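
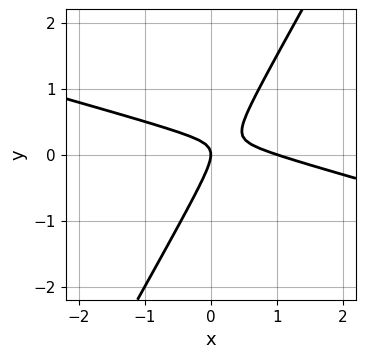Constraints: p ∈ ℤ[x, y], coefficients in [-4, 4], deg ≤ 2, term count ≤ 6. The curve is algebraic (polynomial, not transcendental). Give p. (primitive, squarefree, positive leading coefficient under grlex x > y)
(a) The degree is 2 — no degree-1 curve has this shape.
(b) From the axis intercepts and sections: it meets the y-axis at y = 0 (among the integer gridlines); the x-axis gridline crossings are at x ∈ {0, 1}.
(c) Matching integer coefficients to the picture gives p.

x^2 + 3*x*y - 2*y^2 - x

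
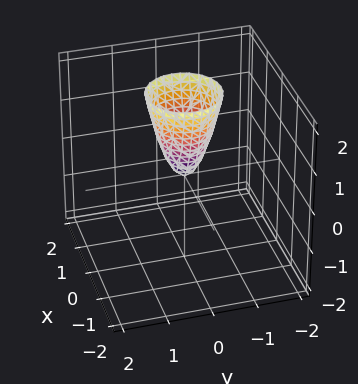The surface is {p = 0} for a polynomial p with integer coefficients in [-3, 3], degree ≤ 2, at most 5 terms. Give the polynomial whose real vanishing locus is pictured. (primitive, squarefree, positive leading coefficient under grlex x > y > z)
3*x^2 + 3*y^2 - z

The degree is 2 — a paraboloid; a quadric.
Symmetries: rotational symmetry about the z-axis ⇒ p depends on x, y only through x² + y².
Checking where it meets the axes: one z-axis crossing is at z = 0; it meets the x-axis at x = 0 (among the integer gridlines); it crosses the y-axis at the gridline y = 0.
Matching integer coefficients to the picture gives p.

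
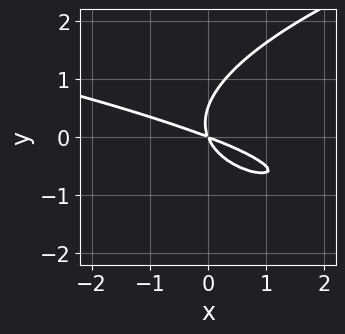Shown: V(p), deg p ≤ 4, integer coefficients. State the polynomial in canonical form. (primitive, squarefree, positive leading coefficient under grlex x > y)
2*y^3 - x^2 - 3*x*y - y^2

The degree is 3 — a generic line meets the curve in up to 3 points.
Putting this together gives p.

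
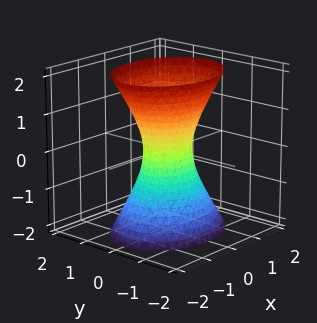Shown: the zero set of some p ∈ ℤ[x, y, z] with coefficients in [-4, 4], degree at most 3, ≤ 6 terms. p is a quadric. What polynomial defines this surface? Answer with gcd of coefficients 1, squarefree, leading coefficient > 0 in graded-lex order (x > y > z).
First, degree: an hourglass — one-sheet hyperboloid; a quadric, so deg p = 2.
Next, symmetries: it's symmetric under y → −y, forcing even powers of y; the z ↦ −z reflection is a symmetry, so z appears only in even powers; mirror symmetry x ↦ −x ⇒ only even powers of x.
Next, reading off the gridlines: the surface avoids every integer z-axis point in the box.
Finally, the integer polynomial consistent with all of this is the stated p.

2*x^2 + 3*y^2 - z^2 - 1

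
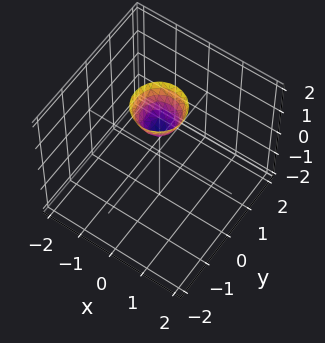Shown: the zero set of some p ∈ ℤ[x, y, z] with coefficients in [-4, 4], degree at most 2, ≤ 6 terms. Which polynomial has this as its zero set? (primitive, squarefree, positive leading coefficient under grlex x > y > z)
1. deg p = 2. No degree-1 surface has this shape.
2. Symmetries: rotational symmetry about the z-axis ⇒ p depends on x, y only through x² + y².
3. From the axis intercepts and sections: the surface avoids every integer y-axis point in the box; a circular section at z = 2 has radius between 0 and 1; it meets the z-axis at z = 1 (among the integer gridlines); the surface avoids every integer x-axis point in the box.
4. Fitting integer coefficients to these (and the overall shape) gives p.

2*x^2 + 2*y^2 - z + 1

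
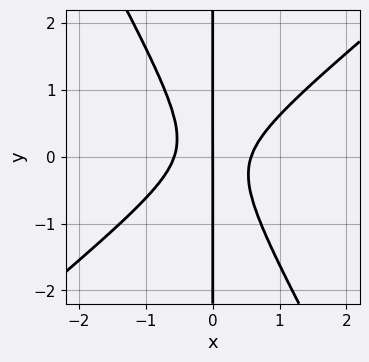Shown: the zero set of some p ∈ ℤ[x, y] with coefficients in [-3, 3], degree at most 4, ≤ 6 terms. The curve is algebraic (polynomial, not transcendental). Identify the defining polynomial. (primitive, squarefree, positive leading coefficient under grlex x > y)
3*x^3 - 2*x^2*y - 2*x*y^2 - x

First, deg p = 3. The shape is more complex than any degree-2 curve.
Then, against the integer gridlines: the visible y-axis segment lies entirely on the curve; it meets the x-axis at x = 0 (among the integer gridlines).
Finally, fitting integer coefficients to these (and the overall shape) gives p.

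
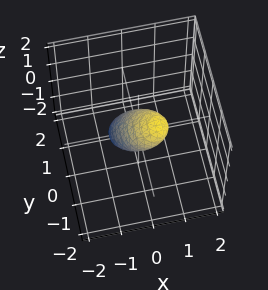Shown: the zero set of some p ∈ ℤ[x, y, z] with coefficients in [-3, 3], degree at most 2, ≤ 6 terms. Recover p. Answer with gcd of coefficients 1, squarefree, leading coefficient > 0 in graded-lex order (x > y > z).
3*x^2 - 3*x*z + 2*y^2 + 2*y*z + 2*z^2 - 1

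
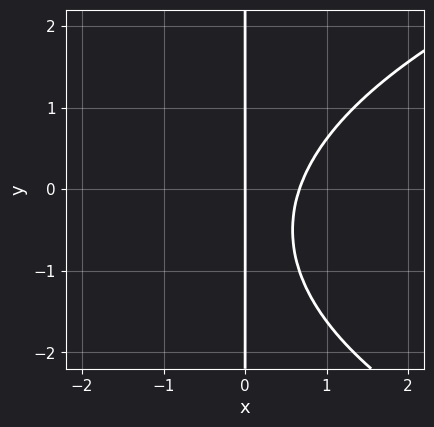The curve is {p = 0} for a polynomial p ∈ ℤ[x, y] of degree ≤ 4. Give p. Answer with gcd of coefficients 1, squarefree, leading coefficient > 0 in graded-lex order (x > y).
Degree: no degree-2 curve has this shape, so deg p = 3.
Observable constraints: one x-axis crossing is at x = 0; every point of the y-axis in the box is on the curve.
Together with the visible shape, these determine p as stated.

x*y^2 - 3*x^2 + x*y + 2*x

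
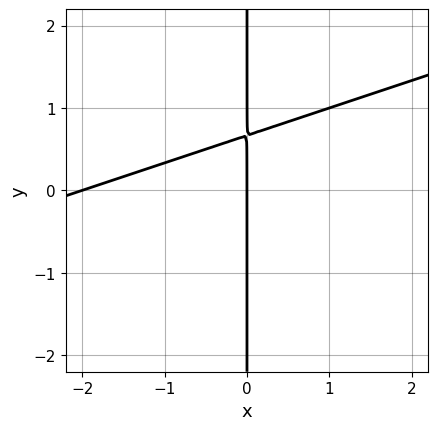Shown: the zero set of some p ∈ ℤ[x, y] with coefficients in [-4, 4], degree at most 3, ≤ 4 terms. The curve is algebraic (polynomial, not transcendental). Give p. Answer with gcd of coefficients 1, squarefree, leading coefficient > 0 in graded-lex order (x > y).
First, the degree is 2 — a generic line meets the curve in up to 2 points.
Next, from the visible intercepts: the x-axis gridline crossings are at x ∈ {-2, 0}; every point of the y-axis in the box is on the curve.
Finally, these observations pin down the coefficients.

x^2 - 3*x*y + 2*x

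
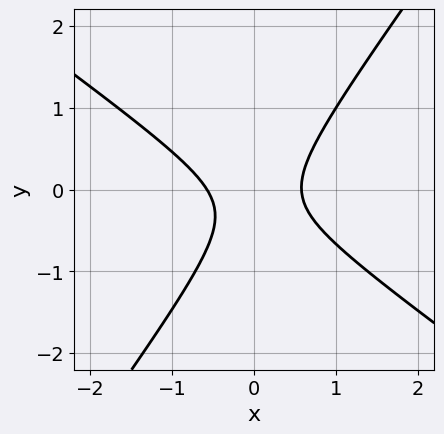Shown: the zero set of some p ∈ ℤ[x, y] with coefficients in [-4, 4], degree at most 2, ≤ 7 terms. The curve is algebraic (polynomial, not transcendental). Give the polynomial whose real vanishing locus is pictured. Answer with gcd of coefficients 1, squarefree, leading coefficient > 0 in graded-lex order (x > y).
1. Degree: no degree-1 curve has this shape, so deg p = 2.
2. Observable constraints: no y-intercept at any integer in the box.
3. Fitting integer coefficients to these (and the overall shape) gives p.

3*x^2 + 2*x*y - 3*y^2 - y - 1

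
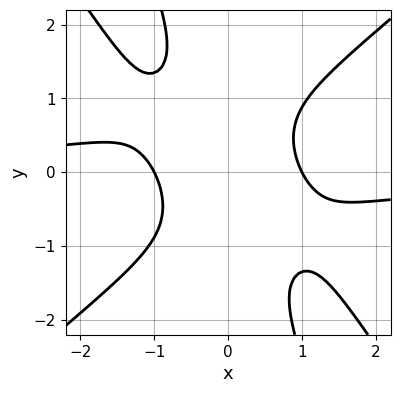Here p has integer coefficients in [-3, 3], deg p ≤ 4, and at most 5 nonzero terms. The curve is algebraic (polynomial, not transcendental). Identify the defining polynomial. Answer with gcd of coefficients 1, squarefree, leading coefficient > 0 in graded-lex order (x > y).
(a) The degree is 4 — a generic line meets the curve in up to 4 points.
(b) From the visible intercepts: the x-axis gridline crossings are at x ∈ {-1, 1}; the curve avoids every integer y-axis point in the box.
(c) Together with the visible shape, these determine p as stated.

3*x^3*y - 3*x*y^3 - y^4 + 3*x^2 - 3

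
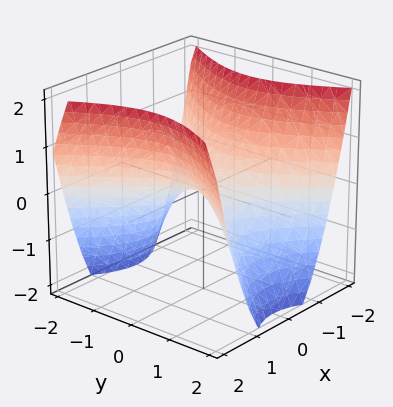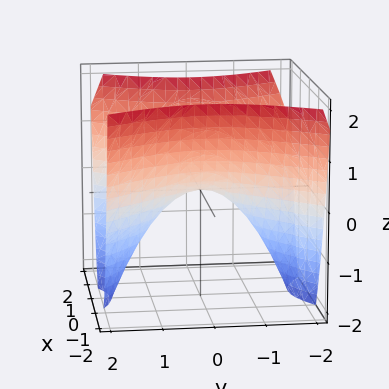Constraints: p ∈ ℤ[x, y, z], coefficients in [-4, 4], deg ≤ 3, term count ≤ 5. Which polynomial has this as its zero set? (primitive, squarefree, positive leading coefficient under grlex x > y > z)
First, deg p = 2. A saddle surface; a quadric.
Then, symmetries: mirror symmetry y ↦ −y ⇒ only even powers of y; mirror symmetry x ↦ −x ⇒ only even powers of x.
Next, checking where it meets the axes: it crosses the z-axis at the gridline z = 0; it meets the y-axis at y = 0 (among the integer gridlines); one x-axis crossing is at x = 0.
Finally, the integer polynomial consistent with all of this is the stated p.

3*x^2 - 2*y^2 - 3*z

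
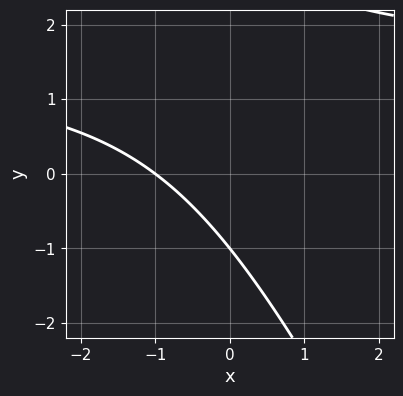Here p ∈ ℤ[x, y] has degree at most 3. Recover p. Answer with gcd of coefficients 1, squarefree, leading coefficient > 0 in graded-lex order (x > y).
First, degree: a generic line meets the curve in up to 2 points, so deg p = 2.
Next, reading off the gridlines: it meets the x-axis at x = -1 (among the integer gridlines); it crosses the y-axis at the gridline y = -1.
Finally, solving for integer coefficients yields p as stated.

2*x*y + y^2 - 3*x - 2*y - 3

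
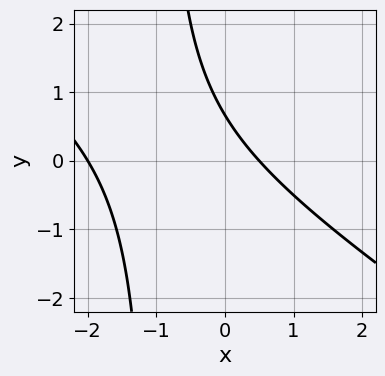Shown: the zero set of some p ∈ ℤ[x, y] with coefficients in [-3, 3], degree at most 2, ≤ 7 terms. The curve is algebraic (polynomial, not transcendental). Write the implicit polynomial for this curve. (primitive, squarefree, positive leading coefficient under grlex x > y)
(a) The degree is 2 — the shape is more complex than any degree-1 curve.
(b) Observable constraints: it meets the x-axis at x = -2 (among the integer gridlines).
(c) Assembling these constraints gives the stated polynomial.

2*x^2 + 3*x*y + 3*x + 3*y - 2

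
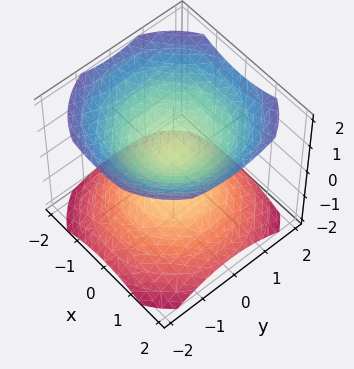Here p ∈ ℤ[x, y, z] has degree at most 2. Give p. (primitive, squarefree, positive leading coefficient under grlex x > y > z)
2*x^2 + 2*y^2 - 3*z^2 + 1

(a) I count 2 distinct pieces.
(b) deg p = 2.
(c) Symmetries: it's symmetric under z → −z, forcing even powers of z; every cross-section ⟂ z is a circle, so x, y appear only via x² + y².
(d) Observable constraints: no y-intercept at any integer in the box; it misses every integer gridline on the x-axis.
(e) Solving for integer coefficients yields p as stated.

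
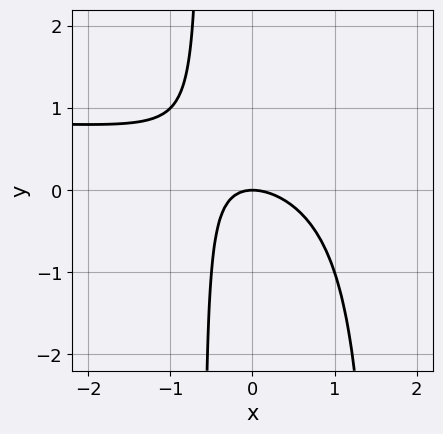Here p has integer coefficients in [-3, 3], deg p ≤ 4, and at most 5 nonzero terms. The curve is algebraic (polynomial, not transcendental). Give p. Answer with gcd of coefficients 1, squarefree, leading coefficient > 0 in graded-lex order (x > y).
x^2*y - x^2 - x*y - y

1. The degree is 3 — the shape is more complex than any degree-2 curve.
2. Observable constraints: one y-axis crossing is at y = 0; it crosses the x-axis at the gridline x = 0.
3. Solving for integer coefficients yields p as stated.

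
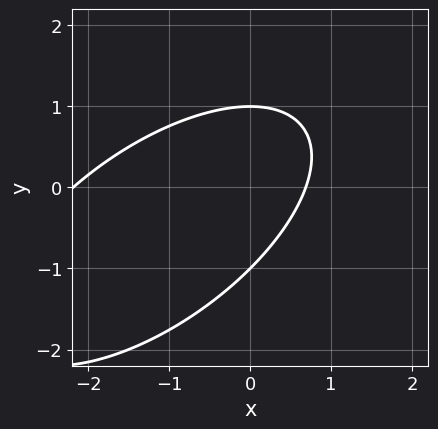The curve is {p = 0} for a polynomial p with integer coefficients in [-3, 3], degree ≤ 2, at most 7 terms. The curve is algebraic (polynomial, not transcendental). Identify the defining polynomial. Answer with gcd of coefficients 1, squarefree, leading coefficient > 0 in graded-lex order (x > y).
2*x^2 - 3*x*y + 3*y^2 + 3*x - 3

(a) The degree is 2 — a generic line meets the curve in up to 2 points.
(b) From the visible intercepts: among the integer gridlines, it crosses the y-axis at y ∈ {-1, 1}.
(c) Matching integer coefficients to the picture gives p.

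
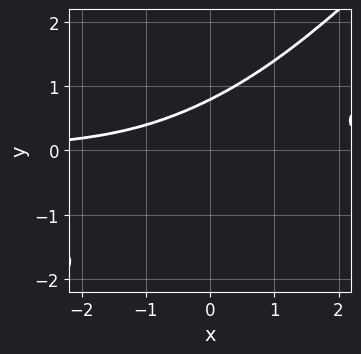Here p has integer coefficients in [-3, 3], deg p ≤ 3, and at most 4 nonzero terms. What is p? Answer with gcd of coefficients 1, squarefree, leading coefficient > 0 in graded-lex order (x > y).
(a) Degree: the shape is more complex than any degree-2 curve, so deg p = 3.
(b) From the axis intercepts and sections: it misses every integer gridline on the x-axis.
(c) Matching integer coefficients to the picture gives p.

x^2*y - 3*x*y^2 + 2*y^3 - 1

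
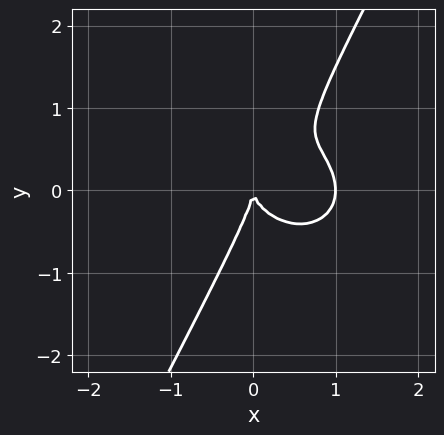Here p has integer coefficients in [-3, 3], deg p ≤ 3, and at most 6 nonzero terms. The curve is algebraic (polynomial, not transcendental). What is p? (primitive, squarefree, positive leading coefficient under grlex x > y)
(a) The degree is 3 — no degree-2 curve has this shape.
(b) Against the integer gridlines: it meets the y-axis at y = 0 (among the integer gridlines); the x-axis gridline crossings are at x ∈ {0, 1}.
(c) These observations pin down the coefficients.

3*x^3 + 3*x*y^2 - 2*y^3 - 3*x^2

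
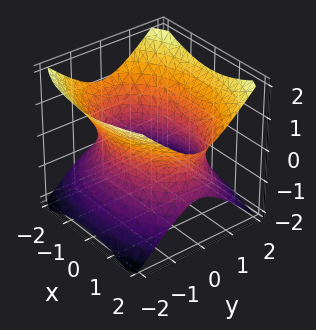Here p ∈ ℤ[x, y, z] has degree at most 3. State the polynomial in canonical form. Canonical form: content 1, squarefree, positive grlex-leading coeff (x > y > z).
x^2 + 2*y^2 - 2*z^2 - 3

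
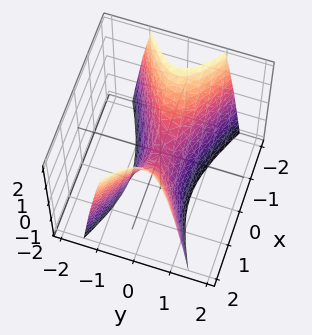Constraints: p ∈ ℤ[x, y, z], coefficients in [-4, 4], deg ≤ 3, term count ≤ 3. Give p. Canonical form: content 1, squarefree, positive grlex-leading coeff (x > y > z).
First, deg p = 2. A saddle surface; a quadric.
Next, symmetries: mirror symmetry x ↦ −x ⇒ only even powers of x; mirror symmetry y ↦ −y ⇒ only even powers of y.
Next, observable constraints: it meets the y-axis at y = 0 (among the integer gridlines); it meets the z-axis at z = 0 (among the integer gridlines); one x-axis crossing is at x = 0.
Finally, matching integer coefficients to the picture gives p.

x^2 - 3*y^2 - z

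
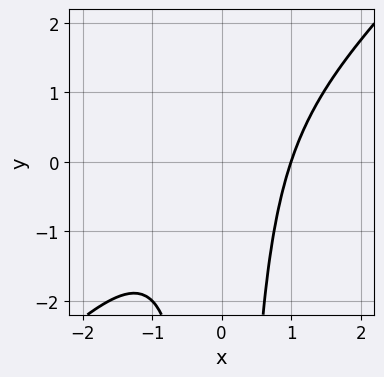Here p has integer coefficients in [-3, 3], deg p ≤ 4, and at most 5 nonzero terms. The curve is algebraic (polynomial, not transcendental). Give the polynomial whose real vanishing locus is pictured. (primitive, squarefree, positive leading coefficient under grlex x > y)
First, degree: the shape is more complex than any degree-2 curve, so deg p = 3.
Then, against the integer gridlines: it meets the x-axis at x = 1 (among the integer gridlines); it misses every integer gridline on the y-axis.
Finally, assembling these constraints gives the stated polynomial.

x^3 - x^2*y - 1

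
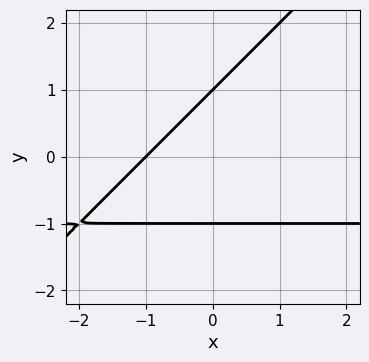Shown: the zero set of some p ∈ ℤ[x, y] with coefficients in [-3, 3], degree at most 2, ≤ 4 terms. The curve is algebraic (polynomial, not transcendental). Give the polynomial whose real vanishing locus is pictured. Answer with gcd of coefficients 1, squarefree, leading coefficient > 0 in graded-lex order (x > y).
(a) deg p = 2.
(b) From the visible intercepts: the y-axis gridline crossings are at y ∈ {-1, 1}; it crosses the x-axis at the gridline x = -1.
(c) Together with the visible shape, these determine p as stated.

x*y - y^2 + x + 1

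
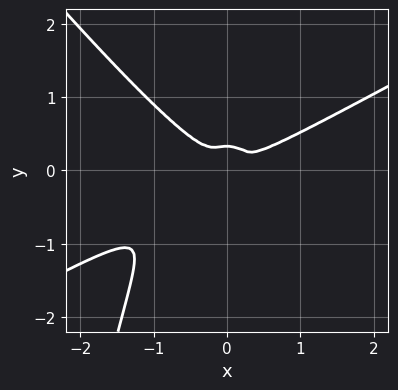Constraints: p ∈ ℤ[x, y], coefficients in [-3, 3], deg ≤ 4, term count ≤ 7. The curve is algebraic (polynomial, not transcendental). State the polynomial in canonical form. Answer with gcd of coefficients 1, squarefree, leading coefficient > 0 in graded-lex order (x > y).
The degree is 4 — the shape is more complex than any degree-3 curve.
Solving for integer coefficients yields p as stated.

2*x^4 - 2*x^3*y - 3*x^2*y^2 - 3*y^3 + y^2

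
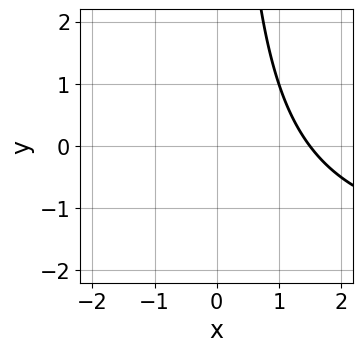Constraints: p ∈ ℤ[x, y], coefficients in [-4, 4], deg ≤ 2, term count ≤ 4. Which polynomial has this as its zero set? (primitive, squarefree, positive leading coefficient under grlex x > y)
x*y + 2*x - 3

1. deg p = 2.
2. Reading off the gridlines: the curve avoids every integer y-axis point in the box.
3. The integer polynomial consistent with all of this is the stated p.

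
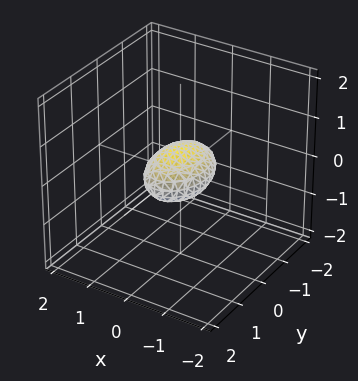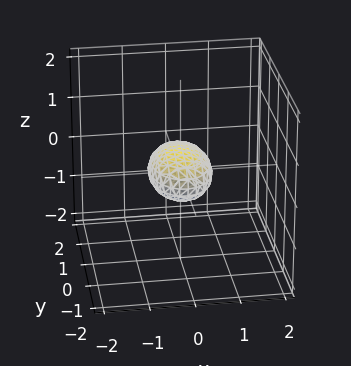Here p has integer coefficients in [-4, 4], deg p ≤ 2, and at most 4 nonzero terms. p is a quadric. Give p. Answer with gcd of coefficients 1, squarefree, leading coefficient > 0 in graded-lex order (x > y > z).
1. The degree is 2 — bounded and convex; a quadric.
2. Symmetries: it's symmetric under x → −x, forcing even powers of x; mirror symmetry z ↦ −z ⇒ only even powers of z; mirror symmetry y ↦ −y ⇒ only even powers of y.
3. Checking where it meets the axes: among the integer gridlines, it crosses the y-axis at y ∈ {-1, 1}.
4. Matching integer coefficients to the picture gives p.

2*x^2 + y^2 + 3*z^2 - 1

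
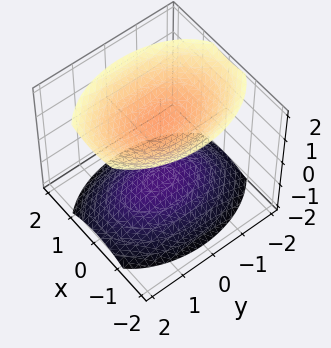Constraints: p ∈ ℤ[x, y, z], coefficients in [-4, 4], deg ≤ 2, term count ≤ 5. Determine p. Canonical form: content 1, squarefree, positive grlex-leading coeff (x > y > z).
2*x^2 + y^2 - 2*z^2 + 3

The picture has 2 separate pieces.
deg p = 2.
Symmetries: mirror symmetry y ↦ −y ⇒ only even powers of y; mirror symmetry z ↦ −z ⇒ only even powers of z; mirror symmetry x ↦ −x ⇒ only even powers of x.
From the axis intercepts and sections: no x-intercept at any integer in the box; it misses every integer gridline on the y-axis.
Solving for integer coefficients yields p as stated.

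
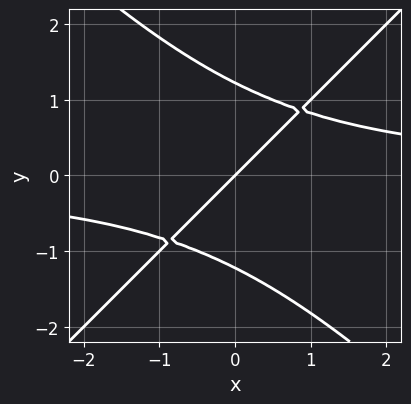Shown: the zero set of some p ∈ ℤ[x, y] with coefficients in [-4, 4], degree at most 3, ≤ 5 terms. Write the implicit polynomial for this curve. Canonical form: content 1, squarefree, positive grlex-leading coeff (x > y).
(a) Degree: the shape is more complex than any degree-2 curve, so deg p = 3.
(b) From the axis intercepts and sections: it meets the y-axis at y = 0 (among the integer gridlines); it crosses the x-axis at the gridline x = 0.
(c) The integer polynomial consistent with all of this is the stated p.

2*x^2*y - 2*y^3 - 3*x + 3*y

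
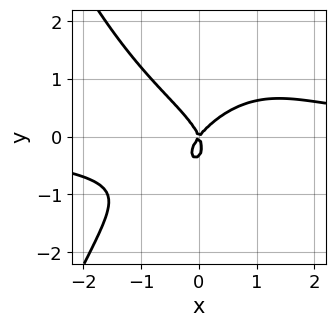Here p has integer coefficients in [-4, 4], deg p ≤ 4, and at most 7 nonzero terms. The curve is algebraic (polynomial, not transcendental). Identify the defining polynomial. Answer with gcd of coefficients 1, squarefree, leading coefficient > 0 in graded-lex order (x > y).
2*x^3*y + 3*y^3 - 3*x^2 + x*y + y^2

1. deg p = 4.
2. Against the integer gridlines: it meets the x-axis at x = 0 (among the integer gridlines); it meets the y-axis at y = 0 (among the integer gridlines).
3. Assembling these constraints gives the stated polynomial.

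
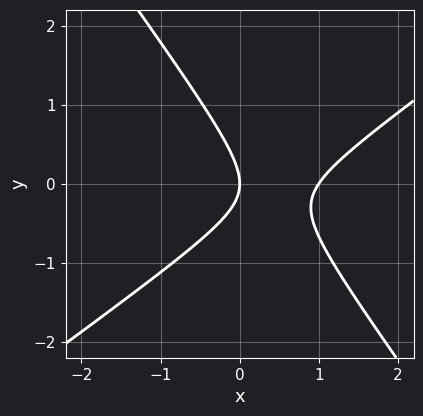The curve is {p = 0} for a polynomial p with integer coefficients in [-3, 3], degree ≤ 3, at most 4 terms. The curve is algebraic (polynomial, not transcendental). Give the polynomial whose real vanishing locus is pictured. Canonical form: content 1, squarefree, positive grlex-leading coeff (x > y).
3*x^2 - 2*x*y - 3*y^2 - 3*x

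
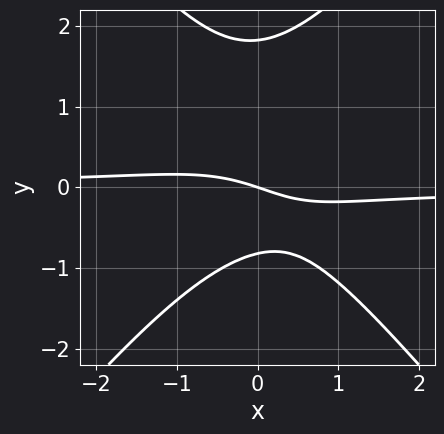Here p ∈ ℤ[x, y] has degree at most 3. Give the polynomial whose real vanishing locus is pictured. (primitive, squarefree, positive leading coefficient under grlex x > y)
1. The degree is 3 — a generic line meets the curve in up to 3 points.
2. Against the integer gridlines: one x-axis crossing is at x = 0; it meets the y-axis at y = 0 (among the integer gridlines).
3. The integer polynomial consistent with all of this is the stated p.

3*x^2*y - 2*y^3 + 2*y^2 + x + 3*y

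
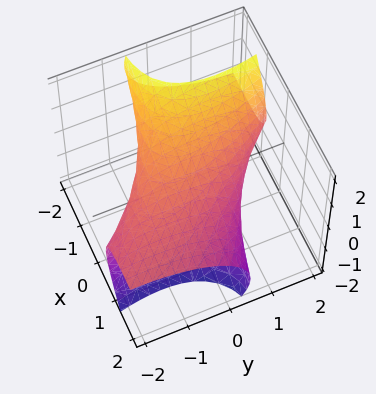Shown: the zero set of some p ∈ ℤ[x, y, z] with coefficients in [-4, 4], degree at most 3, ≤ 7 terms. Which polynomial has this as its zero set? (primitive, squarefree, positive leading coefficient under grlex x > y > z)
x^2 + 2*x*y + 3*x*z + y^2 + 2*z^2 - 2

First, deg p = 2.
Next, from the visible intercepts: among the integer gridlines, it crosses the z-axis at z ∈ {-1, 1}.
Finally, fitting integer coefficients to these (and the overall shape) gives p.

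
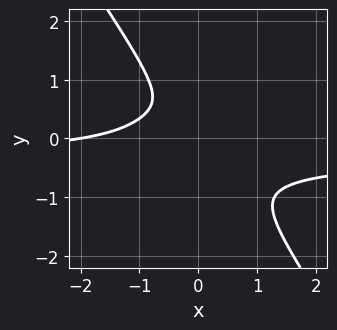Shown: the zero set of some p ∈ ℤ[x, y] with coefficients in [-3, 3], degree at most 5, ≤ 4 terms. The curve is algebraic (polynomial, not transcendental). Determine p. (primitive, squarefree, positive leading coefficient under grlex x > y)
3*x^3*y + y^4 + x^3 + 2*x^2

1. deg p = 4. The shape is more complex than any degree-3 curve.
2. Reading off the gridlines: it crosses the x-axis at the gridline x = -2.
3. Solving for integer coefficients yields p as stated.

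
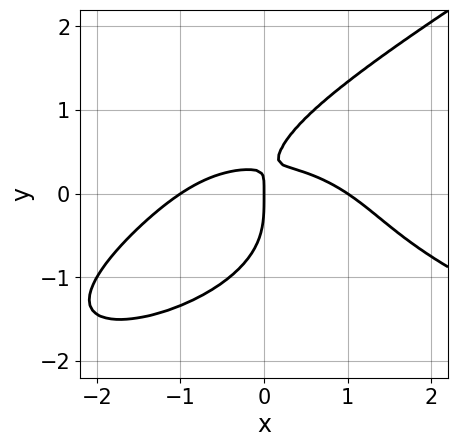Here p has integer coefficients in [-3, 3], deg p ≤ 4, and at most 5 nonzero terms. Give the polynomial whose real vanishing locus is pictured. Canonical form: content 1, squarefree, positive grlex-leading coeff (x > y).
First, the degree is 4 — the shape is more complex than any degree-3 curve.
Next, against the integer gridlines: among the integer gridlines, it crosses the x-axis at x ∈ {-1, 0, 1}; it crosses the y-axis at the gridline y = 0.
Finally, fitting integer coefficients to these (and the overall shape) gives p.

x*y^3 - 2*y^4 + x^3 + 3*x*y - x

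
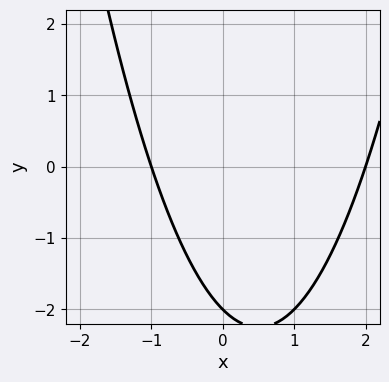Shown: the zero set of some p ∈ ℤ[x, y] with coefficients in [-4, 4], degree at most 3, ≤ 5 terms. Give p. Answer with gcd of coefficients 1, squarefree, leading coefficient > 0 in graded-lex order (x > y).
(a) The degree is 2 — a generic line meets the curve in up to 2 points.
(b) From the visible intercepts: one y-axis crossing is at y = -2; the x-axis gridline crossings are at x ∈ {-1, 2}.
(c) The integer polynomial consistent with all of this is the stated p.

x^2 - x - y - 2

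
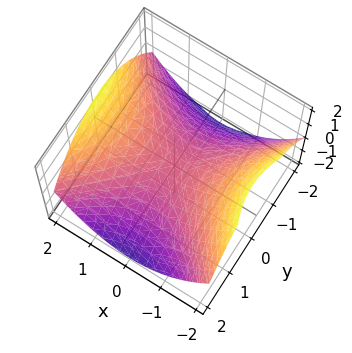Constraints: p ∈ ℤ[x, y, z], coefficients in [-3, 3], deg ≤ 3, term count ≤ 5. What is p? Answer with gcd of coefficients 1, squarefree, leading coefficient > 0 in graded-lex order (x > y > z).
(a) deg p = 2.
(b) Symmetries: it's symmetric under y → −y, forcing even powers of y; mirror symmetry x ↦ −x ⇒ only even powers of x.
(c) Checking where it meets the axes: it crosses the y-axis at the gridline y = 0; it meets the z-axis at z = 0 (among the integer gridlines); one x-axis crossing is at x = 0.
(d) Together with the visible shape, these determine p as stated.

x^2 - y^2 - 2*z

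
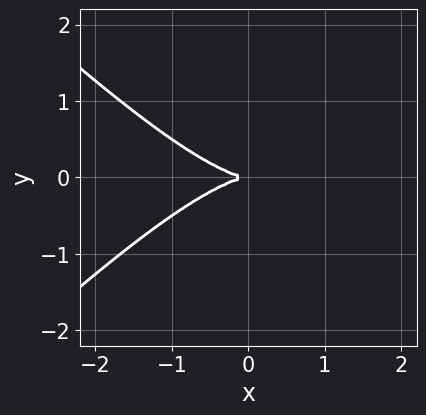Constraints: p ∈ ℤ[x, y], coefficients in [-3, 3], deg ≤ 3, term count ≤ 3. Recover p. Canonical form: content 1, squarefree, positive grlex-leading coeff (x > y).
The degree is 3 — a generic line meets the curve in up to 3 points.
Symmetries: the y ↦ −y reflection is a symmetry, so y appears only in even powers.
Observable constraints: one x-axis crossing is at x = 0; it crosses the y-axis at the gridline y = 0.
Assembling these constraints gives the stated polynomial.

x^3 - x*y^2 + 3*y^2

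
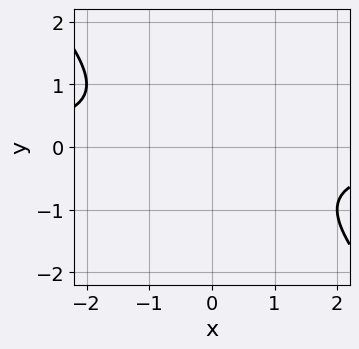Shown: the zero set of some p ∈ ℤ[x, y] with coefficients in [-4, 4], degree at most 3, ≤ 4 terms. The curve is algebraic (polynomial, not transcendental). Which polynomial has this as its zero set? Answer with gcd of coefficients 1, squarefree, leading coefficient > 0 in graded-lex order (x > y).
x*y + y^2 + 1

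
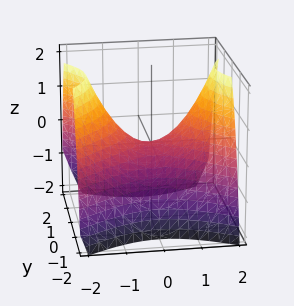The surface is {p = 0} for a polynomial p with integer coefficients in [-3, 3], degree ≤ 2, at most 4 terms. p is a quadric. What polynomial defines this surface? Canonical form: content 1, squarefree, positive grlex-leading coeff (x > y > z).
2*x^2 - 3*y^2 - 3*z

1. Degree: a saddle surface; a quadric, so deg p = 2.
2. Symmetries: it's symmetric under y → −y, forcing even powers of y; the x ↦ −x reflection is a symmetry, so x appears only in even powers.
3. Observable constraints: one y-axis crossing is at y = 0; it meets the x-axis at x = 0 (among the integer gridlines); one z-axis crossing is at z = 0.
4. Matching integer coefficients to the picture gives p.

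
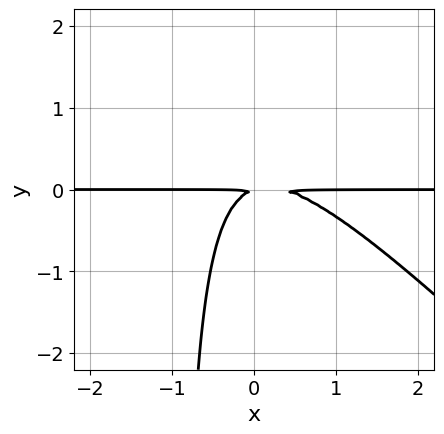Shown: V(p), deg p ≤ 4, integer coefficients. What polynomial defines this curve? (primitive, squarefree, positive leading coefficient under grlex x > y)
First, the degree is 3 — a generic line meets the curve in up to 3 points.
Next, from the axis intercepts and sections: the visible x-axis segment lies entirely on the curve.
Finally, these observations pin down the coefficients.

3*x^2*y + 3*x*y^2 - x*y + 3*y^2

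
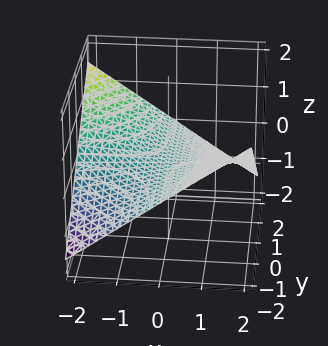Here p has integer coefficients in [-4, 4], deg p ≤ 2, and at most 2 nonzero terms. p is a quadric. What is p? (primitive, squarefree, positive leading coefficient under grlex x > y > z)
First, deg p = 2.
Next, from the visible intercepts: every point of the x-axis in the box is on the surface; the visible y-axis segment lies entirely on the surface.
Finally, matching integer coefficients to the picture gives p.

x*y + 3*z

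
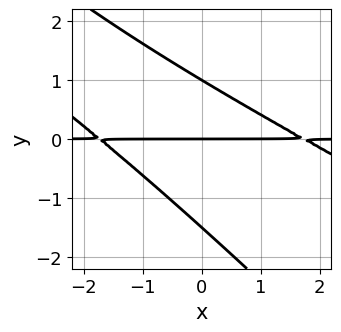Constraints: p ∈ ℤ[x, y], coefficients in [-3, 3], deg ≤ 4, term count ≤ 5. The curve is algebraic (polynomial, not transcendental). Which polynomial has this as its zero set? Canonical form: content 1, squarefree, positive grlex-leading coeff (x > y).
x^2*y + 3*x*y^2 + 2*y^3 + y^2 - 3*y

1. deg p = 3.
2. Checking where it meets the axes: among the integer gridlines, it crosses the y-axis at y ∈ {0, 1}; every point of the x-axis in the box is on the curve.
3. Solving for integer coefficients yields p as stated.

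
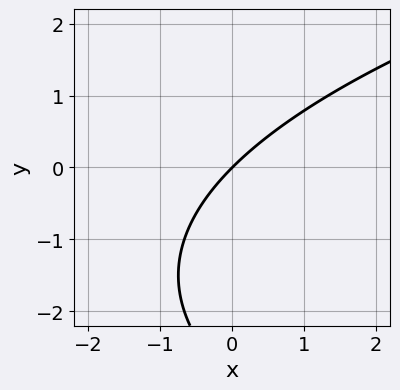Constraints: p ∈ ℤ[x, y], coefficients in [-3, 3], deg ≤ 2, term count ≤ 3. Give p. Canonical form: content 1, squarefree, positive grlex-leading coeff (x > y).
First, degree: the shape is more complex than any degree-1 curve, so deg p = 2.
Next, from the visible intercepts: one x-axis crossing is at x = 0; one y-axis crossing is at y = 0.
Finally, the integer polynomial consistent with all of this is the stated p.

y^2 - 3*x + 3*y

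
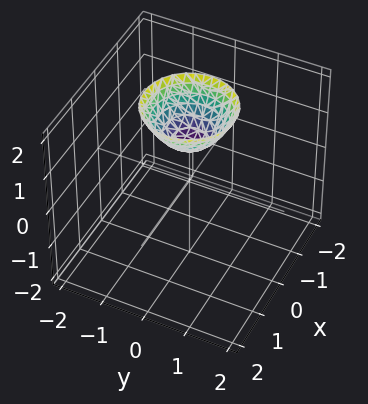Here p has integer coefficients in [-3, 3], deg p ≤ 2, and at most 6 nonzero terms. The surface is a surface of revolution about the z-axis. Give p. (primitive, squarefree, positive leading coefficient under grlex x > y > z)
x^2 + y^2 - z + 1

deg p = 2. A generic line meets the surface in up to 2 points.
Symmetries: rotational symmetry about the z-axis ⇒ p depends on x, y only through x² + y².
Reading off the gridlines: a circular section at z = 2 has radius exactly 1; the surface avoids every integer y-axis point in the box; the surface avoids every integer x-axis point in the box; it crosses the z-axis at the gridline z = 1.
These observations pin down the coefficients.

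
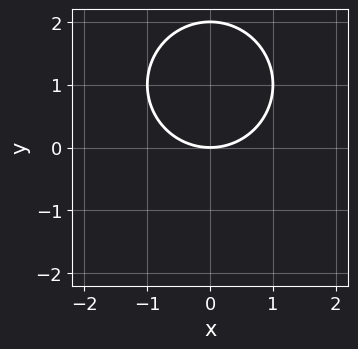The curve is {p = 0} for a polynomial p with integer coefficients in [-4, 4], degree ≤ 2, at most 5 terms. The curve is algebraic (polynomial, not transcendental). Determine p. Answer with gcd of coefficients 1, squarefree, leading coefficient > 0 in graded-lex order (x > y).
x^2 + y^2 - 2*y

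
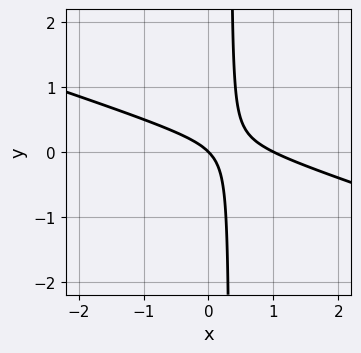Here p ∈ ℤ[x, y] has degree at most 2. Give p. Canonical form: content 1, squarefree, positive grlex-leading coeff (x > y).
x^2 + 3*x*y - x - y

1. Degree: a generic line meets the curve in up to 2 points, so deg p = 2.
2. Checking where it meets the axes: it crosses the y-axis at the gridline y = 0; among the integer gridlines, it crosses the x-axis at x ∈ {0, 1}.
3. Fitting integer coefficients to these (and the overall shape) gives p.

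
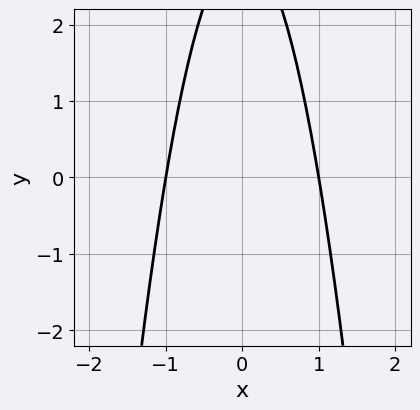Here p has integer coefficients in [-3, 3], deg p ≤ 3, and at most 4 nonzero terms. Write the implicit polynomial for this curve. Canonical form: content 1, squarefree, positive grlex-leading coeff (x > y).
(a) The degree is 2 — the shape is more complex than any degree-1 curve.
(b) Symmetries: mirror symmetry x ↦ −x ⇒ only even powers of x.
(c) Checking where it meets the axes: the x-axis gridline crossings are at x ∈ {-1, 1}; the curve avoids every integer y-axis point in the box.
(d) Matching integer coefficients to the picture gives p.

3*x^2 + y - 3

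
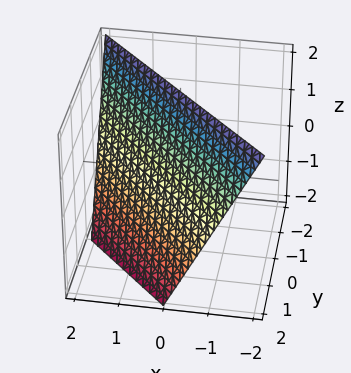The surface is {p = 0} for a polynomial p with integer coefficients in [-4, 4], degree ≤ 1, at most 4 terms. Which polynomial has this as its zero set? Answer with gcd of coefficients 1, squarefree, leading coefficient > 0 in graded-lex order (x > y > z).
(a) The degree is 1 — every cross-section is a straight line — this is a plane.
(b) Observable constraints: it crosses the x-axis at the gridline x = 1; one z-axis crossing is at z = 2; one y-axis crossing is at y = 1.
(c) Fitting integer coefficients to these (and the overall shape) gives p.

2*x + 2*y + z - 2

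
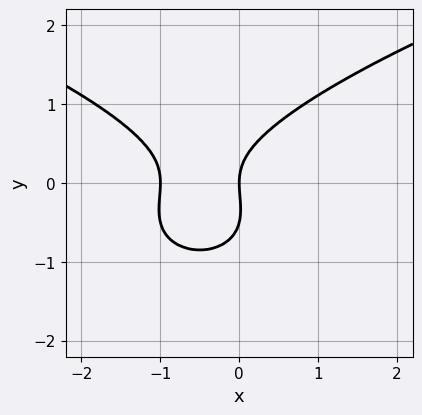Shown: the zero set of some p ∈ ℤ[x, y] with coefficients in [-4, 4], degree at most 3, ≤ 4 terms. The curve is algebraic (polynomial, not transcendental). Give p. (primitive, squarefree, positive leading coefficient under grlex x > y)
2*y^3 - 2*x^2 + y^2 - 2*x

Degree: no degree-2 curve has this shape, so deg p = 3.
Against the integer gridlines: it crosses the y-axis at the gridline y = 0; among the integer gridlines, it crosses the x-axis at x ∈ {-1, 0}.
The integer polynomial consistent with all of this is the stated p.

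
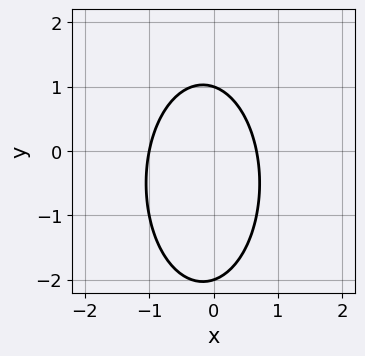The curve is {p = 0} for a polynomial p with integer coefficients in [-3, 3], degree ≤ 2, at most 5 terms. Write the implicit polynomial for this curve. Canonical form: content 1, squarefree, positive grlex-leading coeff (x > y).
3*x^2 + y^2 + x + y - 2

1. deg p = 2.
2. Against the integer gridlines: it crosses the x-axis at the gridline x = -1; the y-axis gridline crossings are at y ∈ {-2, 1}.
3. Matching integer coefficients to the picture gives p.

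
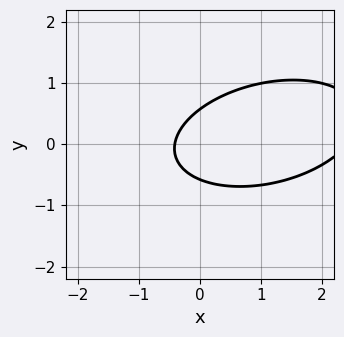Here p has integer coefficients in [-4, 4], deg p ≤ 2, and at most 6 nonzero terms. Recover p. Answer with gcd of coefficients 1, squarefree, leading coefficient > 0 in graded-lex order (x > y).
x^2 - x*y + 3*y^2 - 2*x - 1

First, degree: a generic line meets the curve in up to 2 points, so deg p = 2.
Finally, the integer polynomial consistent with all of this is the stated p.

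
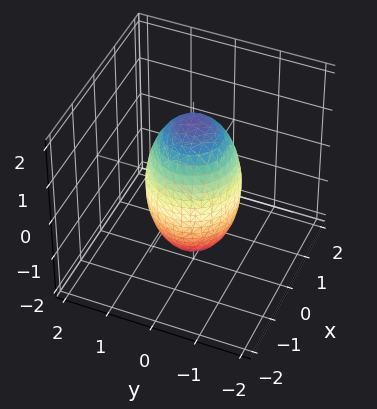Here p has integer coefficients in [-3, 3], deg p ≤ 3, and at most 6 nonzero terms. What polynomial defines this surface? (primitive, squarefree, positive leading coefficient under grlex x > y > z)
(a) deg p = 2.
(b) Symmetries: rotational symmetry about the z-axis ⇒ p depends on x, y only through x² + y².
(c) From the axis intercepts and sections: among the integer gridlines, it crosses the y-axis at y ∈ {-1, 1}; among the integer gridlines, it crosses the x-axis at x ∈ {-1, 1}; a circular section at z = -1 has radius between 0 and 1.
(d) Together with the visible shape, these determine p as stated.

3*x^2 + 3*y^2 + z^2 - 3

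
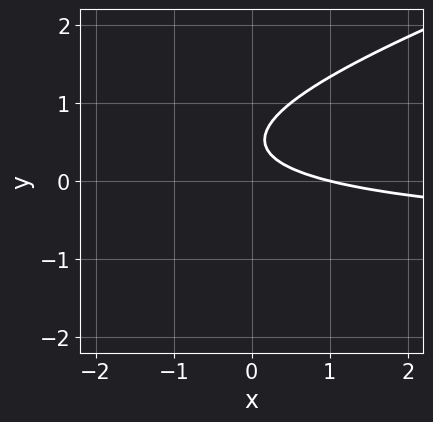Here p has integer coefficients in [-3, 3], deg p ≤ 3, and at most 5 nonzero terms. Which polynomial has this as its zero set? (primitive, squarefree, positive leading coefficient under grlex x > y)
x*y - 3*y^2 + x + 3*y - 1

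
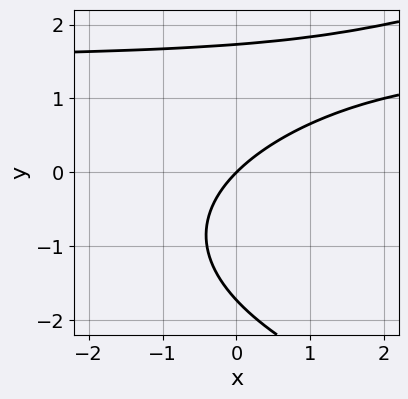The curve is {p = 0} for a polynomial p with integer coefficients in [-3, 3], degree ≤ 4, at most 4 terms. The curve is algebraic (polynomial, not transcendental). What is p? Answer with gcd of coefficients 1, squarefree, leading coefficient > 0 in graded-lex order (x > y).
y^3 - 2*x*y + 3*x - 3*y

First, degree: no degree-2 curve has this shape, so deg p = 3.
Next, observable constraints: one y-axis crossing is at y = 0; one x-axis crossing is at x = 0.
Finally, together with the visible shape, these determine p as stated.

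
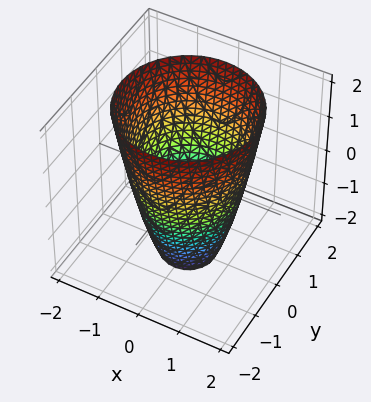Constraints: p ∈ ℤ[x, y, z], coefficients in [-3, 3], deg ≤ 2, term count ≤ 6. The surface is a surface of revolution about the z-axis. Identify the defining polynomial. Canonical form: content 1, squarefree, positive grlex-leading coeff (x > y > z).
2*x^2 + 2*y^2 - z - 3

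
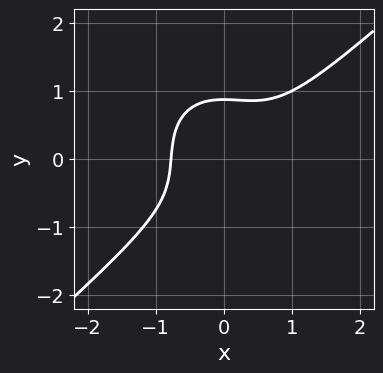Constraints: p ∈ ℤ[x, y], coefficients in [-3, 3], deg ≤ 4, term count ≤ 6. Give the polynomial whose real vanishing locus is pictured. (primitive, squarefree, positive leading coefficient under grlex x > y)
1. Degree: the shape is more complex than any degree-2 curve, so deg p = 3.
2. Putting this together gives p.

3*x^3 - x^2*y - 3*y^3 - x^2 + 2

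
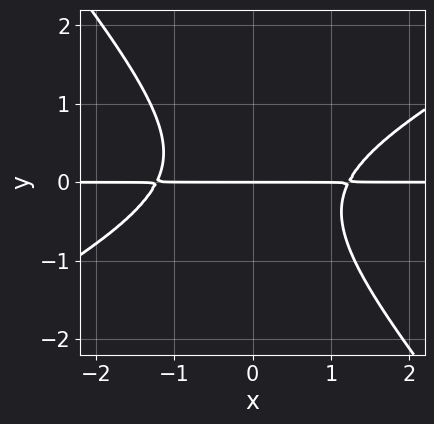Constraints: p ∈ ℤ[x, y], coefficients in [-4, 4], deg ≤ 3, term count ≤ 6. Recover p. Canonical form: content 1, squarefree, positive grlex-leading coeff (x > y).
2*x^2*y - 2*x*y^2 - 3*y^3 - 3*y

1. Degree: a generic line meets the curve in up to 3 points, so deg p = 3.
2. Observable constraints: one y-axis crossing is at y = 0; the visible x-axis segment lies entirely on the curve.
3. Matching integer coefficients to the picture gives p.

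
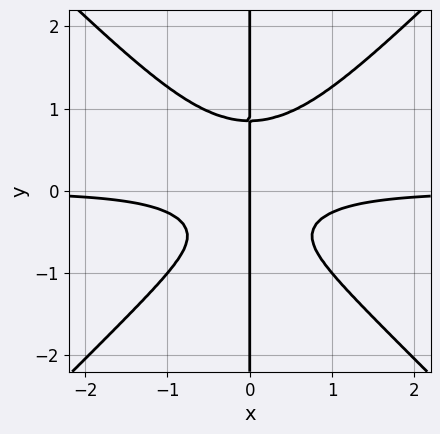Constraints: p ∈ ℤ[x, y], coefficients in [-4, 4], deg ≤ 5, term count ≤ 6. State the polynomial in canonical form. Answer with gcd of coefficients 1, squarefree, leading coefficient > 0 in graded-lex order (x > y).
3*x^3*y - 3*x*y^3 + x*y + x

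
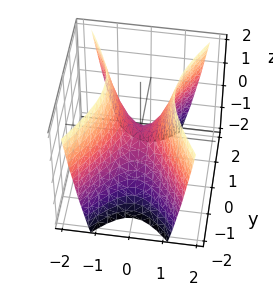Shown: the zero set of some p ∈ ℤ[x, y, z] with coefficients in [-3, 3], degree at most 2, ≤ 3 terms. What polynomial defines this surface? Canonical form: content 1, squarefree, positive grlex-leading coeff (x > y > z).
2*x^2 - y^2 - z

deg p = 2. A saddle surface; a quadric.
Symmetries: mirror symmetry y ↦ −y ⇒ only even powers of y; mirror symmetry x ↦ −x ⇒ only even powers of x.
From the axis intercepts and sections: it crosses the z-axis at the gridline z = 0; one y-axis crossing is at y = 0.
Fitting integer coefficients to these (and the overall shape) gives p.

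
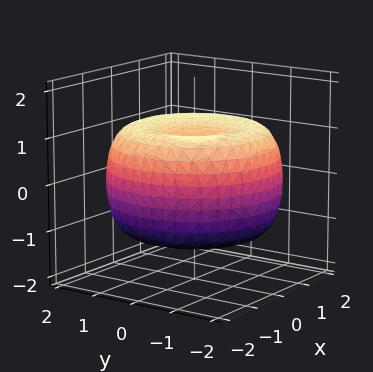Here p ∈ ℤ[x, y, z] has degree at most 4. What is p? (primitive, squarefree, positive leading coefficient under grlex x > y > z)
x^4 + 2*x^2*y^2 + y^4 - 3*x^2 - 3*y^2 + 3*z^2 - 2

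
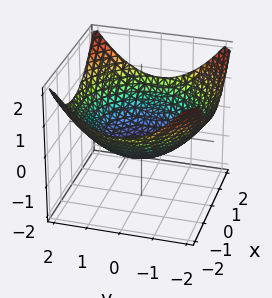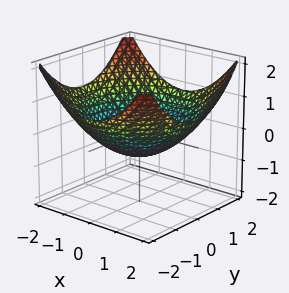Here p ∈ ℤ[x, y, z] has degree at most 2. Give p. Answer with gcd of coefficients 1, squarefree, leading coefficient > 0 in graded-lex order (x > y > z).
(a) deg p = 2. No degree-1 surface has this shape.
(b) Symmetries: rotational symmetry about the z-axis ⇒ p depends on x, y only through x² + y².
(c) Against the integer gridlines: a circular section at z = 0 has radius between 1 and 2.
(d) Together with the visible shape, these determine p as stated.

x^2 + y^2 - 3*z - 2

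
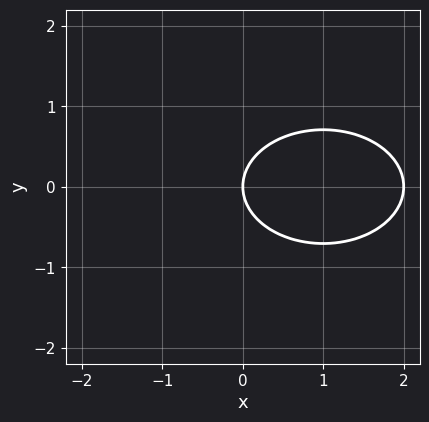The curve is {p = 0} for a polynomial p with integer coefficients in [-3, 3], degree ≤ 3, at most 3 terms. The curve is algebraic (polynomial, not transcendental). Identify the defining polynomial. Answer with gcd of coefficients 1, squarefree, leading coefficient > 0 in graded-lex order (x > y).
x^2 + 2*y^2 - 2*x

1. Degree: no degree-1 curve has this shape, so deg p = 2.
2. Symmetries: the y ↦ −y reflection is a symmetry, so y appears only in even powers.
3. From the visible intercepts: the x-axis gridline crossings are at x ∈ {0, 2}; it meets the y-axis at y = 0 (among the integer gridlines).
4. Together with the visible shape, these determine p as stated.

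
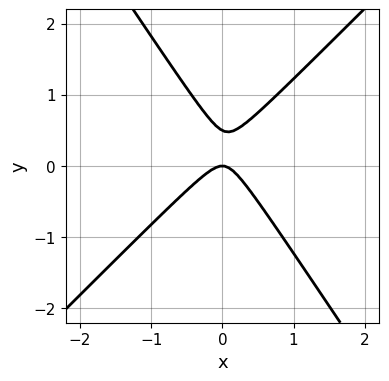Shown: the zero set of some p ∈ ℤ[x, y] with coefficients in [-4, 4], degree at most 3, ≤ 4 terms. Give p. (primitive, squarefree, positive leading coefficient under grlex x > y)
(a) Degree: a generic line meets the curve in up to 2 points, so deg p = 2.
(b) From the axis intercepts and sections: it meets the x-axis at x = 0 (among the integer gridlines); it crosses the y-axis at the gridline y = 0.
(c) Solving for integer coefficients yields p as stated.

3*x^2 - x*y - 2*y^2 + y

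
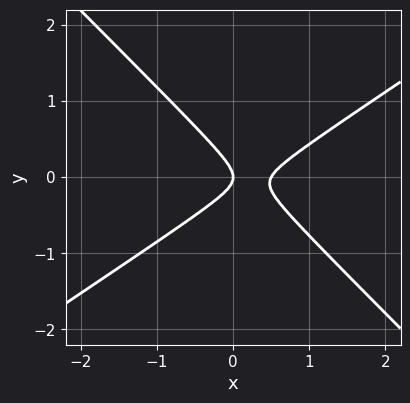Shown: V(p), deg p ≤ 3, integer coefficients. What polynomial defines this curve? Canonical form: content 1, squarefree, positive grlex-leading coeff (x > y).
The degree is 2 — the shape is more complex than any degree-1 curve.
From the axis intercepts and sections: one x-axis crossing is at x = 0; it meets the y-axis at y = 0 (among the integer gridlines).
Assembling these constraints gives the stated polynomial.

2*x^2 - x*y - 3*y^2 - x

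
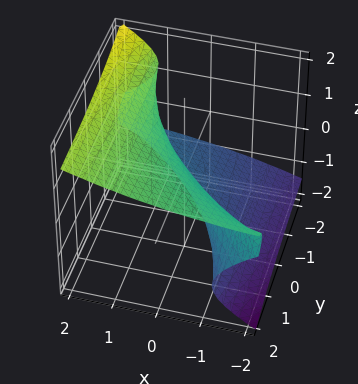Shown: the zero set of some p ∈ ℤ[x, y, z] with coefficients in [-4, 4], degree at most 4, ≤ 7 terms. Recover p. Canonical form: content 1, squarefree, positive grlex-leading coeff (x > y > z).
(a) The degree is 3 — the shape is more complex than any degree-2 surface.
(b) Checking where it meets the axes: it meets the z-axis at z = 0 (among the integer gridlines); it crosses the y-axis at the gridline y = 0.
(c) Assembling these constraints gives the stated polynomial.

x^2*z - 2*y*z^2 - 3*z^3 + 3*x + 3*y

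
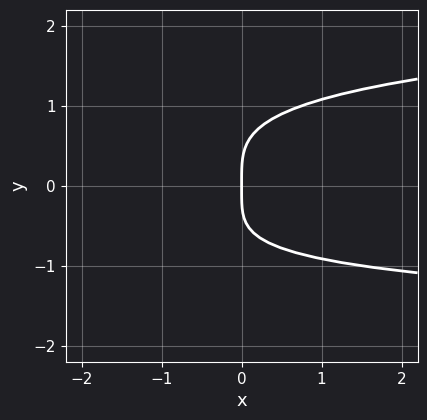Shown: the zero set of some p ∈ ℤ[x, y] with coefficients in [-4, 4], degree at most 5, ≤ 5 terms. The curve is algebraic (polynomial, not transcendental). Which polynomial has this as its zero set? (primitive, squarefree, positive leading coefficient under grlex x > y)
3*y^4 - x*y - 3*x

1. Degree: a generic line meets the curve in up to 4 points, so deg p = 4.
2. From the axis intercepts and sections: it meets the y-axis at y = 0 (among the integer gridlines); it meets the x-axis at x = 0 (among the integer gridlines).
3. Fitting integer coefficients to these (and the overall shape) gives p.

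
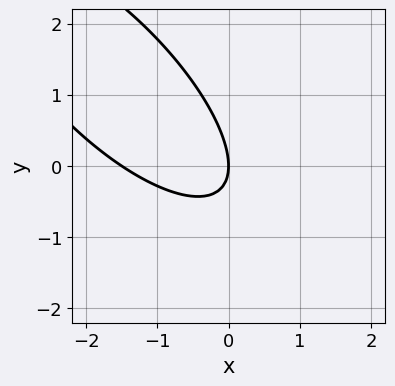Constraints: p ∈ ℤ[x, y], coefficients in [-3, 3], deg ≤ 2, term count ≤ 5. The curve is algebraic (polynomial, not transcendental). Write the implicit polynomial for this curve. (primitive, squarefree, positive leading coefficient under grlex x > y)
2*x^2 + 3*x*y + 2*y^2 + 3*x

First, deg p = 2.
Then, observable constraints: it crosses the y-axis at the gridline y = 0; it crosses the x-axis at the gridline x = 0.
Finally, these observations pin down the coefficients.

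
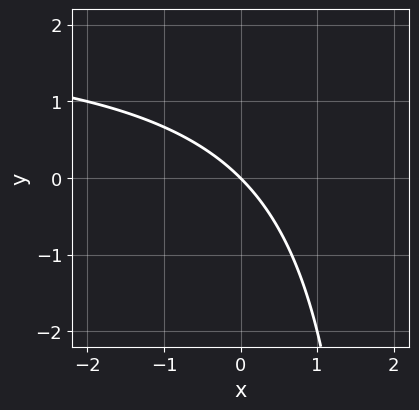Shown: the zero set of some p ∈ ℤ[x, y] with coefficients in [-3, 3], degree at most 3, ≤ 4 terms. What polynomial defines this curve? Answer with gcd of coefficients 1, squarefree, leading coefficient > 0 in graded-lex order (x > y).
1. Degree: a generic line meets the curve in up to 2 points, so deg p = 2.
2. Checking where it meets the axes: one x-axis crossing is at x = 0; it meets the y-axis at y = 0 (among the integer gridlines).
3. Putting this together gives p.

x*y - 2*x - 2*y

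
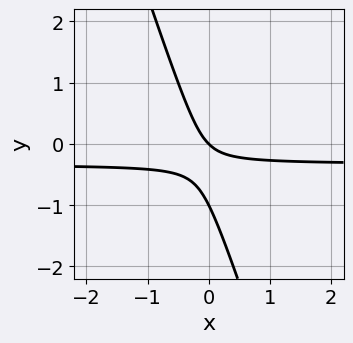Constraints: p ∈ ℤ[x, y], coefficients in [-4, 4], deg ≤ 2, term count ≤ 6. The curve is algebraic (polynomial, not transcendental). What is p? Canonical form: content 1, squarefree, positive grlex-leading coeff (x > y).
3*x*y + y^2 + x + y

1. The degree is 2 — no degree-1 curve has this shape.
2. From the axis intercepts and sections: among the integer gridlines, it crosses the y-axis at y ∈ {-1, 0}; it crosses the x-axis at the gridline x = 0.
3. Solving for integer coefficients yields p as stated.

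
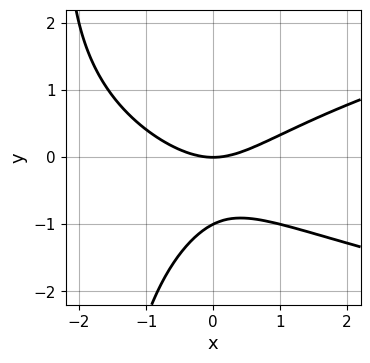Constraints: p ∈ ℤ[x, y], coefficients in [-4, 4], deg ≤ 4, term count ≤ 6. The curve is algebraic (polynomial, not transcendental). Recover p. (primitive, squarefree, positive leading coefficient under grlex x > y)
x*y^2 - x^2 + 2*y^2 + 2*y

First, deg p = 3. No degree-2 curve has this shape.
Next, reading off the gridlines: the y-axis gridline crossings are at y ∈ {-1, 0}; it meets the x-axis at x = 0 (among the integer gridlines).
Finally, putting this together gives p.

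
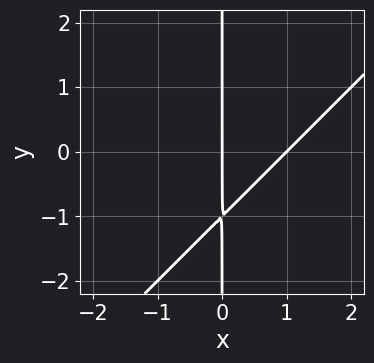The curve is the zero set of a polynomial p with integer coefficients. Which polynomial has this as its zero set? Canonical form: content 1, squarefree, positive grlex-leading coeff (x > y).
1. deg p = 2. No degree-1 curve has this shape.
2. Against the integer gridlines: the x-axis gridline crossings are at x ∈ {0, 1}; the visible y-axis segment lies entirely on the curve.
3. The integer polynomial consistent with all of this is the stated p.

x^2 - x*y - x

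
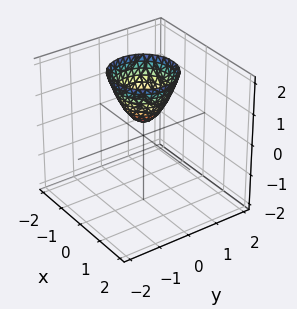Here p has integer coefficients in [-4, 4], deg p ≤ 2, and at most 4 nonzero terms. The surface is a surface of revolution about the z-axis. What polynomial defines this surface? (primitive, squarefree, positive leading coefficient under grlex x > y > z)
First, degree: a generic line meets the surface in up to 2 points, so deg p = 2.
Next, by symmetry, the z-axis is an axis of rotation, so x and y enter only as x² + y².
Next, from the visible intercepts: it misses every integer gridline on the y-axis; the surface avoids every integer x-axis point in the box.
Finally, the integer polynomial consistent with all of this is the stated p.

3*x^2 + 3*y^2 - 2*z + 1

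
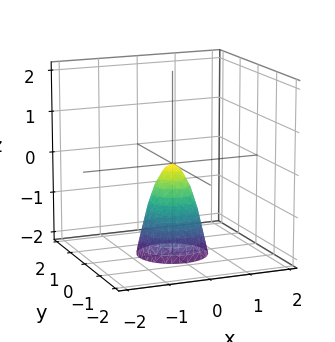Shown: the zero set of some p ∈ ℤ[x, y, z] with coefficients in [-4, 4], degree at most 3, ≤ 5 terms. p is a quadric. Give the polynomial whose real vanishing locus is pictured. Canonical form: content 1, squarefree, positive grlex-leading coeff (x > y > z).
3*x^2 + 3*y^2 + z

First, the degree is 2 — a single bowl opening along one axis; a quadric.
Next, symmetries: the z-axis is an axis of rotation, so x and y enter only as x² + y².
Then, observable constraints: it meets the y-axis at y = 0 (among the integer gridlines); a circular section at z = -2 has radius between 0 and 1.
Finally, together with the visible shape, these determine p as stated.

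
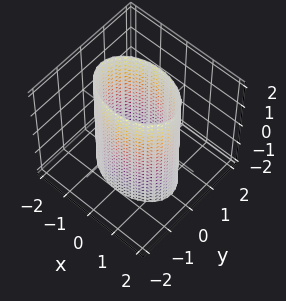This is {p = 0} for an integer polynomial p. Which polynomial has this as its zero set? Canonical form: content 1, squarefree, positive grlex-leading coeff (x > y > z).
x^2 + 2*y^2 - 2

(a) deg p = 2.
(b) Symmetries: it's symmetric under y → −y, forcing even powers of y; it's symmetric under x → −x, forcing even powers of x; mirror symmetry z ↦ −z ⇒ only even powers of z.
(c) Reading off the gridlines: no z-intercept at any integer in the box; the y-axis gridline crossings are at y ∈ {-1, 1}.
(d) Matching integer coefficients to the picture gives p.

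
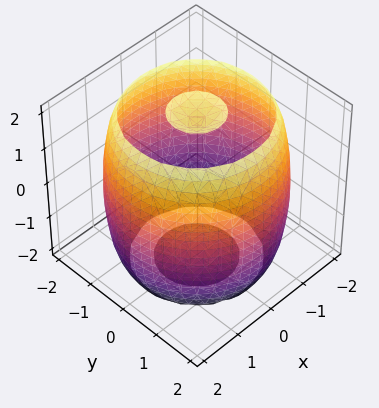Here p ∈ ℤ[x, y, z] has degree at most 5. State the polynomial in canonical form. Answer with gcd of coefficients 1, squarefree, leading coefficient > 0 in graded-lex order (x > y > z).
x^4 + 2*x^2*y^2 + y^4 - 3*x^2 - 3*y^2 + z^2 - 3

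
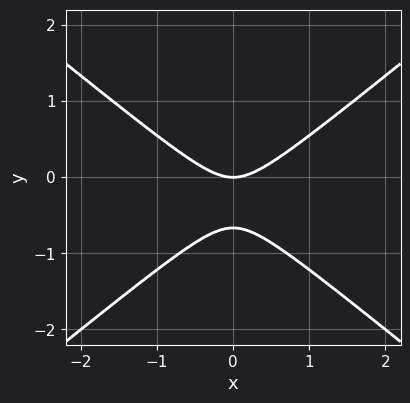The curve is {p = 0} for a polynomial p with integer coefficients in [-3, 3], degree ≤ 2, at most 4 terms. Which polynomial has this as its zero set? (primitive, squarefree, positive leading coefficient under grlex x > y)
2*x^2 - 3*y^2 - 2*y

The degree is 2 — a generic line meets the curve in up to 2 points.
Symmetries: the x ↦ −x reflection is a symmetry, so x appears only in even powers.
Reading off the gridlines: one x-axis crossing is at x = 0; one y-axis crossing is at y = 0.
Solving for integer coefficients yields p as stated.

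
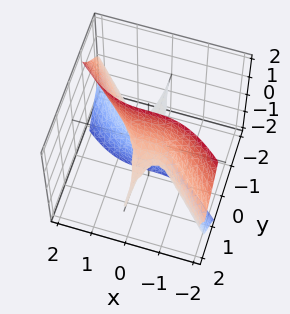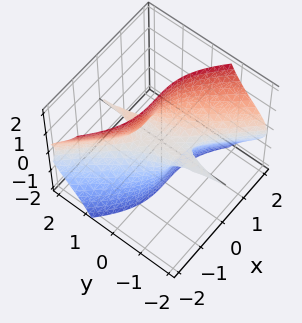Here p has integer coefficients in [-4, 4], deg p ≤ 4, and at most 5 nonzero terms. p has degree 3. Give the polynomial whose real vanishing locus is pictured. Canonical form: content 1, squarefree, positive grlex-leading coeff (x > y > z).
deg p = 3. The shape is more complex than any degree-2 surface.
Against the integer gridlines: one z-axis crossing is at z = 0; the visible y-axis segment lies entirely on the surface; it meets the x-axis at x = 0 (among the integer gridlines).
These observations pin down the coefficients.

2*x^3 + 2*x^2*y + 3*y*z^2 - z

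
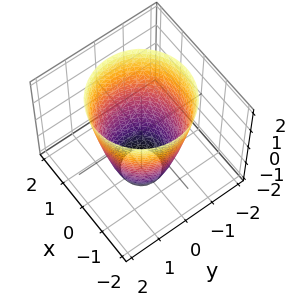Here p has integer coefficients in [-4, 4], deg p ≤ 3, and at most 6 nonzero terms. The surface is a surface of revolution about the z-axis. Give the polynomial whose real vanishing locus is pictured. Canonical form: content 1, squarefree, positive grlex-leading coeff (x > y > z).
2*x^2 + 2*y^2 - z - 3

First, degree: a generic line meets the surface in up to 2 points, so deg p = 2.
Then, symmetry: the z-axis is an axis of rotation, so x and y enter only as x² + y².
Then, observable constraints: it misses every integer gridline on the z-axis; a circular section at z = -2 has radius between 0 and 1.
Finally, putting this together gives p.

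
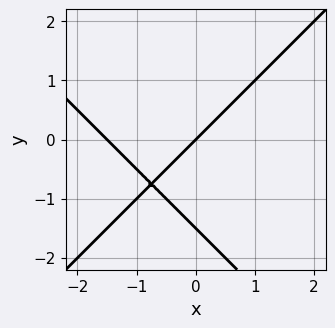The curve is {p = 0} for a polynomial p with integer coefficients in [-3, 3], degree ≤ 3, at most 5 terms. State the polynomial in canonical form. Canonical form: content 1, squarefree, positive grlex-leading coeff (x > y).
1. Degree: a generic line meets the curve in up to 2 points, so deg p = 2.
2. From the visible intercepts: it meets the y-axis at y = 0 (among the integer gridlines); it crosses the x-axis at the gridline x = 0.
3. Solving for integer coefficients yields p as stated.

2*x^2 - 2*y^2 + 3*x - 3*y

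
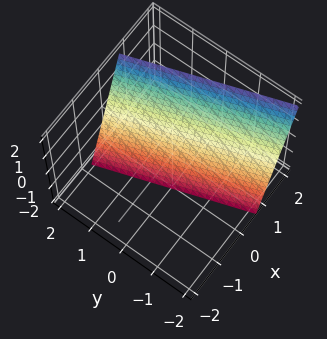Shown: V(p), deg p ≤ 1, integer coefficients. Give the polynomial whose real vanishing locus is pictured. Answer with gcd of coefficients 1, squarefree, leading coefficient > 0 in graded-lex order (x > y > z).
3*x + y - z - 2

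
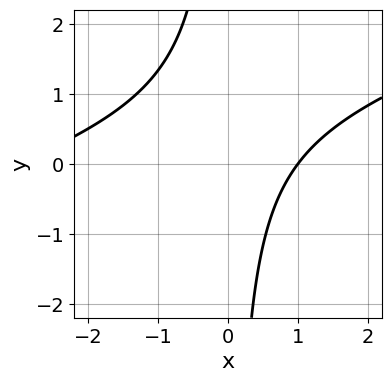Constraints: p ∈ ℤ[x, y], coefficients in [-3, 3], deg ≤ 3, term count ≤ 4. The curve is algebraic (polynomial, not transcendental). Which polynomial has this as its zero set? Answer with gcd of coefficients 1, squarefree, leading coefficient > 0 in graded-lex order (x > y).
First, degree: a generic line meets the curve in up to 2 points, so deg p = 2.
Next, checking where it meets the axes: it crosses the x-axis at the gridline x = 1; it misses every integer gridline on the y-axis.
Finally, solving for integer coefficients yields p as stated.

x^2 - 3*x*y + 2*x - 3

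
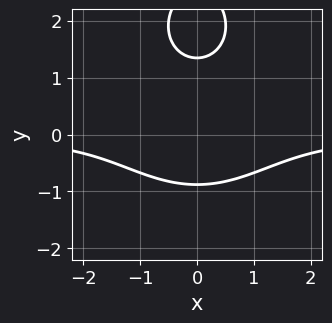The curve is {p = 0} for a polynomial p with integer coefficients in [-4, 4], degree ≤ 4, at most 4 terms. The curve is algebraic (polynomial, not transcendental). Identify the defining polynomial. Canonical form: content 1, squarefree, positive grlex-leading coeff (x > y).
2*x^2*y + y^3 - 3*y^2 + 3

First, degree: the shape is more complex than any degree-2 curve, so deg p = 3.
Next, symmetries: the x ↦ −x reflection is a symmetry, so x appears only in even powers.
Then, from the axis intercepts and sections: it misses every integer gridline on the x-axis.
Finally, fitting integer coefficients to these (and the overall shape) gives p.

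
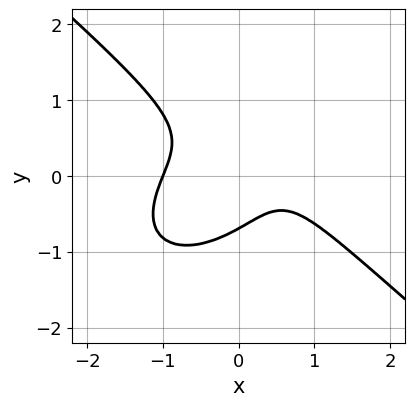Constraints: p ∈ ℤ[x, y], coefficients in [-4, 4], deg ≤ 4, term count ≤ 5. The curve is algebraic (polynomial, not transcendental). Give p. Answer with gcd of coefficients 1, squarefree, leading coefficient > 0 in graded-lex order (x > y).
2*x^3 + 3*y^3 + 2*x*y - x + 1

deg p = 3.
Reading off the gridlines: one x-axis crossing is at x = -1.
Putting this together gives p.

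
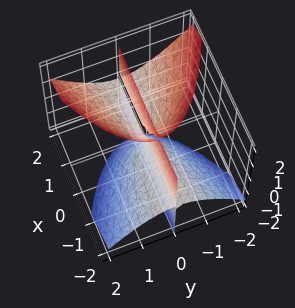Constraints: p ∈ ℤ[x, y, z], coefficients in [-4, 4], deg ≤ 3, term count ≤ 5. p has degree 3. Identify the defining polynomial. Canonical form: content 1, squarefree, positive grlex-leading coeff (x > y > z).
2*x*y*z - 2*y^3 + y*z^2

1. The picture has 3 separate pieces.
2. The degree is 3 — no degree-2 surface has this shape.
3. Observable constraints: every point of the x-axis in the box is on the surface; every point of the z-axis in the box is on the surface.
4. Putting this together gives p.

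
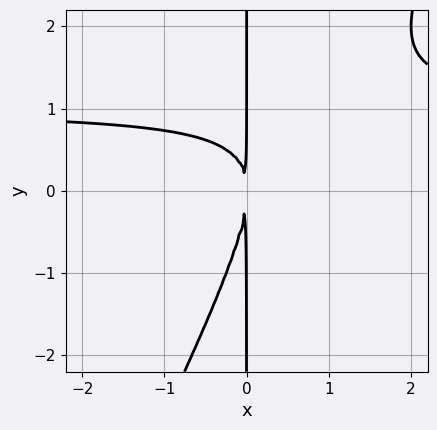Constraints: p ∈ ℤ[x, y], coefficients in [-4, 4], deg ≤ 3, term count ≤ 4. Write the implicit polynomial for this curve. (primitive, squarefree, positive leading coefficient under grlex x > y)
2*x^2*y - x*y^2 - 2*x^2

1. The degree is 3 — no degree-2 curve has this shape.
2. Observable constraints: the visible y-axis segment lies entirely on the curve.
3. Fitting integer coefficients to these (and the overall shape) gives p.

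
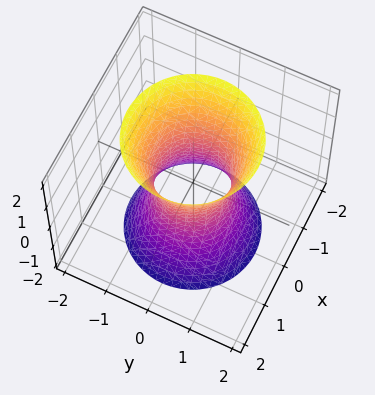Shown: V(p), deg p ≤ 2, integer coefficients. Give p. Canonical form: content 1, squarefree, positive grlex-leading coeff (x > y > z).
Degree: an hourglass — one-sheet hyperboloid; a quadric, so deg p = 2.
Symmetries: every cross-section ⟂ z is a circle, so x, y appear only via x² + y²; it's symmetric under z → −z, forcing even powers of z.
From the axis intercepts and sections: a circular section at z = 2 has radius between 1 and 2; it misses every integer gridline on the z-axis.
The integer polynomial consistent with all of this is the stated p.

3*x^2 + 3*y^2 - z^2 - 2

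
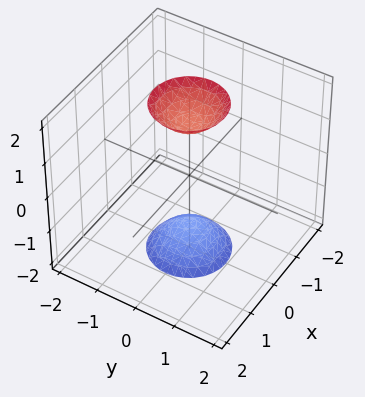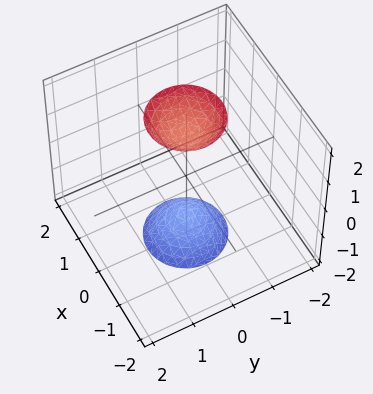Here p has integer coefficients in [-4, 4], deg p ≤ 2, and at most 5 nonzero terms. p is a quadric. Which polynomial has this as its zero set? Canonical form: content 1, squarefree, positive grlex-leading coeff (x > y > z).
(a) There are 2 components. They look like related sheets of one shape, so recover p as a whole.
(b) The degree is 2 — two sheets facing apart; a quadric.
(c) Symmetries: rotational symmetry about the z-axis ⇒ p depends on x, y only through x² + y²; it's symmetric under z → −z, forcing even powers of z.
(d) From the visible intercepts: the surface avoids every integer x-axis point in the box; a circular section at z = -2 has radius between 0 and 1; the surface avoids every integer y-axis point in the box.
(e) These observations pin down the coefficients.

3*x^2 + 3*y^2 - z^2 + 2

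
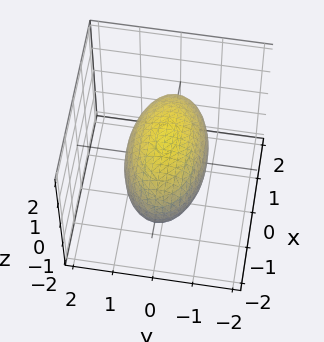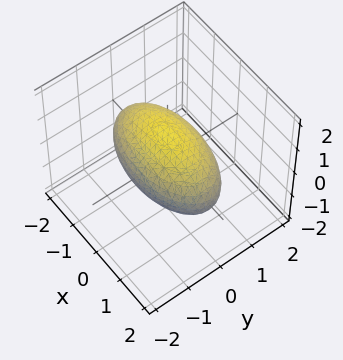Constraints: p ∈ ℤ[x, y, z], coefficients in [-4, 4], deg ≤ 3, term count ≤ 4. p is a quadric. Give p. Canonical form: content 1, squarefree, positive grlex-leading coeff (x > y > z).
deg p = 2.
Symmetries: it's symmetric under y → −y, forcing even powers of y; mirror symmetry z ↦ −z ⇒ only even powers of z; mirror symmetry x ↦ −x ⇒ only even powers of x.
Observable constraints: the y-axis gridline crossings are at y ∈ {-1, 1}; the z-axis gridline crossings are at z ∈ {-1, 1}.
Assembling these constraints gives the stated polynomial.

x^2 + 3*y^2 + 3*z^2 - 3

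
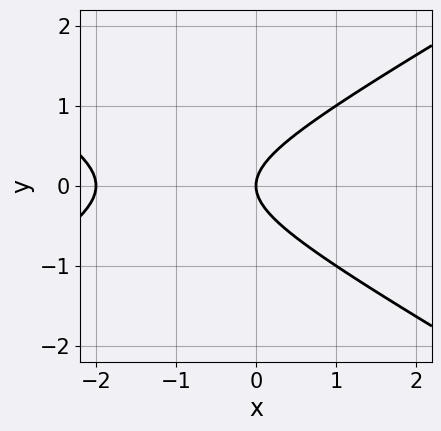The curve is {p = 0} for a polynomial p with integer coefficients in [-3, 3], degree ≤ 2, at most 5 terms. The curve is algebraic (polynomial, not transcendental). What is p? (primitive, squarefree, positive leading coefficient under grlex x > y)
1. Degree: the shape is more complex than any degree-1 curve, so deg p = 2.
2. Symmetries: it's symmetric under y → −y, forcing even powers of y.
3. Reading off the gridlines: it meets the y-axis at y = 0 (among the integer gridlines); among the integer gridlines, it crosses the x-axis at x ∈ {-2, 0}.
4. These observations pin down the coefficients.

x^2 - 3*y^2 + 2*x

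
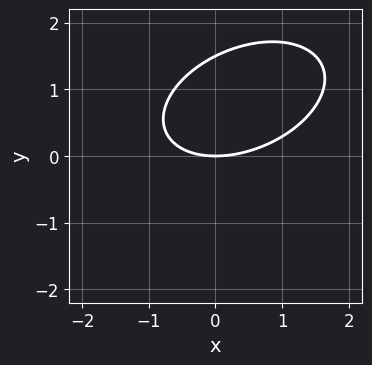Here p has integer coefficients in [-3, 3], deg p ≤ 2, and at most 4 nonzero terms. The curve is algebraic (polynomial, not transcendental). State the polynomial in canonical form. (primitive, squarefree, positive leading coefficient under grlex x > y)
(a) The degree is 2 — no degree-1 curve has this shape.
(b) Checking where it meets the axes: it crosses the x-axis at the gridline x = 0; one y-axis crossing is at y = 0.
(c) Together with the visible shape, these determine p as stated.

x^2 - x*y + 2*y^2 - 3*y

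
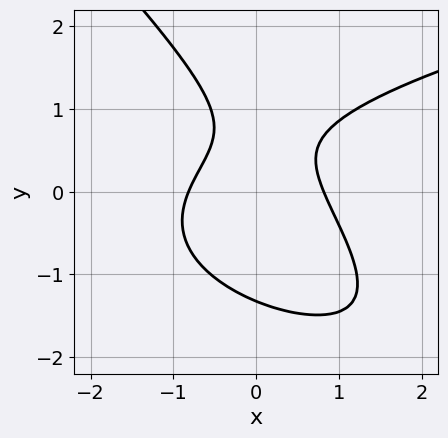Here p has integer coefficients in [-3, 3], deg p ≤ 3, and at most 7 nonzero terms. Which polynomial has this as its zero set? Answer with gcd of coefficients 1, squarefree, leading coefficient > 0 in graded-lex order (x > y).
First, the degree is 3 — the shape is more complex than any degree-2 curve.
Finally, the integer polynomial consistent with all of this is the stated p.

2*x*y^2 + 2*y^3 - 3*x^2 - 2*y + 2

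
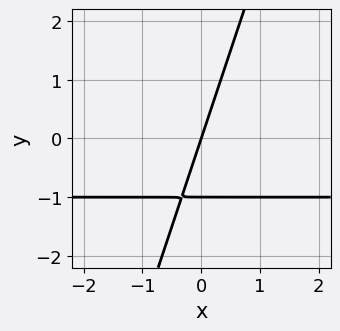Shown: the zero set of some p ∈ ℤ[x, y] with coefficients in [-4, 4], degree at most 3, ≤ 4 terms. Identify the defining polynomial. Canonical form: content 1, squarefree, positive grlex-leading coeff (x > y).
3*x*y - y^2 + 3*x - y

First, deg p = 2. No degree-1 curve has this shape.
Then, from the axis intercepts and sections: it crosses the x-axis at the gridline x = 0; the y-axis gridline crossings are at y ∈ {-1, 0}.
Finally, the integer polynomial consistent with all of this is the stated p.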